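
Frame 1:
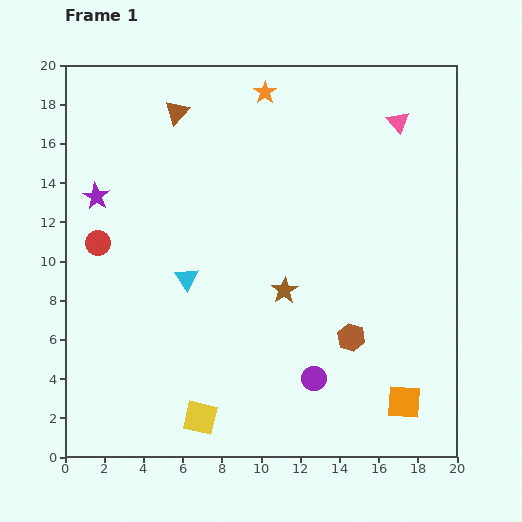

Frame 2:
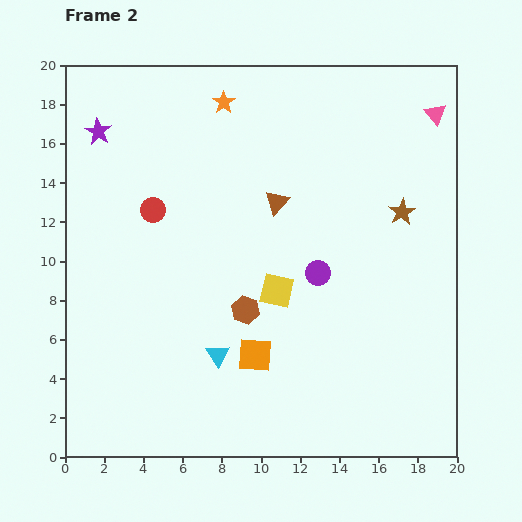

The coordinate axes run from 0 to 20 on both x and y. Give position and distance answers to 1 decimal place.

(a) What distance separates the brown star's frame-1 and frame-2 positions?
7.2

The brown star moved from (11.2, 8.5) to (17.2, 12.5), a distance of √(6.0² + 4.0²) ≈ 7.2.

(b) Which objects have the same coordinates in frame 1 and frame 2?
none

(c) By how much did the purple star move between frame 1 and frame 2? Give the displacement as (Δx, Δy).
(0.1, 3.3)

The purple star was at (1.6, 13.3) in frame 1 and (1.7, 16.6) in frame 2.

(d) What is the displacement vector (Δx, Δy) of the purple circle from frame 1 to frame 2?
(0.2, 5.4)

The purple circle was at (12.7, 4.0) in frame 1 and (12.9, 9.4) in frame 2.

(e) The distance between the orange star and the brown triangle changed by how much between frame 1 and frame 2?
+1.2

Distance in frame 1: 4.6. Distance in frame 2: 5.8.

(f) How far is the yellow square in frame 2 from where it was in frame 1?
7.6

The yellow square moved from (6.9, 2.0) to (10.8, 8.5), a distance of √(3.9² + 6.5²) ≈ 7.6.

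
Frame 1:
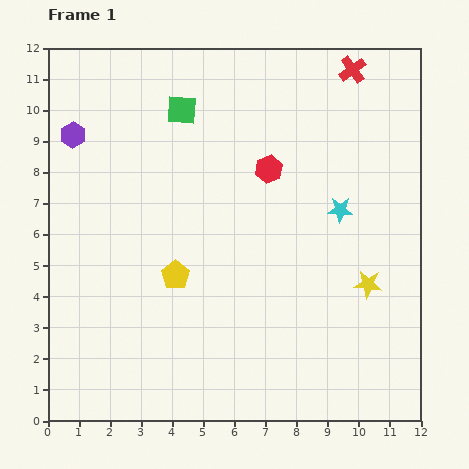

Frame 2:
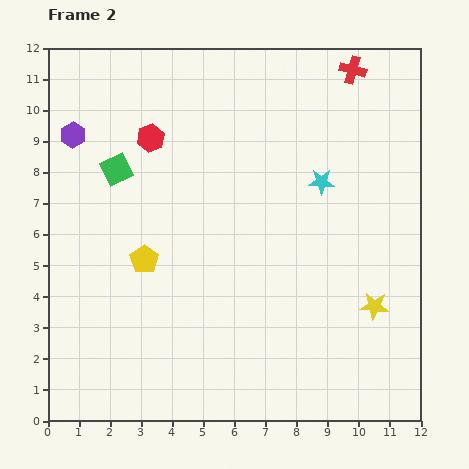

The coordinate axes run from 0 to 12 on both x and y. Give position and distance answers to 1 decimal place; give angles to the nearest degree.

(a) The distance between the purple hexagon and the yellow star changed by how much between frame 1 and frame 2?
+0.6

Distance in frame 1: 10.6. Distance in frame 2: 11.2.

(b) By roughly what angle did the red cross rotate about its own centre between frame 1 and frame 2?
39° counter-clockwise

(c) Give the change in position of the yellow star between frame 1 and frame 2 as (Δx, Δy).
(0.2, -0.7)

The yellow star was at (10.3, 4.4) in frame 1 and (10.5, 3.7) in frame 2.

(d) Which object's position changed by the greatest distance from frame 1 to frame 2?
the red hexagon

(moved 3.9; next 2.8)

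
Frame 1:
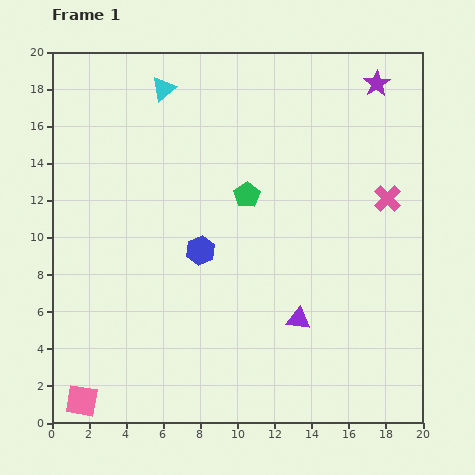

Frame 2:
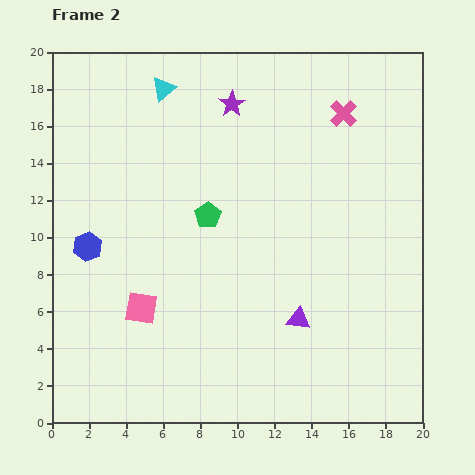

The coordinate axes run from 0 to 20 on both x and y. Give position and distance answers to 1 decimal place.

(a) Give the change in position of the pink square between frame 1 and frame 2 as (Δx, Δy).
(3.2, 5.0)

The pink square was at (1.6, 1.2) in frame 1 and (4.8, 6.2) in frame 2.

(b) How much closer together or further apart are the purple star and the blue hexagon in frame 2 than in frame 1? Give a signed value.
-2.1

Distance in frame 1: 13.1. Distance in frame 2: 11.0.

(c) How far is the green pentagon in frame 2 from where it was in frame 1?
2.4

The green pentagon moved from (10.5, 12.3) to (8.4, 11.2), a distance of √(2.1² + 1.1²) ≈ 2.4.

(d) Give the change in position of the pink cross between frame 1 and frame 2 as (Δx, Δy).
(-2.4, 4.6)

The pink cross was at (18.1, 12.1) in frame 1 and (15.7, 16.7) in frame 2.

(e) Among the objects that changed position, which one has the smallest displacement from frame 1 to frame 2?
the green pentagon

(moved 2.4)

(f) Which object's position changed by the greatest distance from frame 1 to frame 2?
the purple star

(moved 7.9; next 6.1)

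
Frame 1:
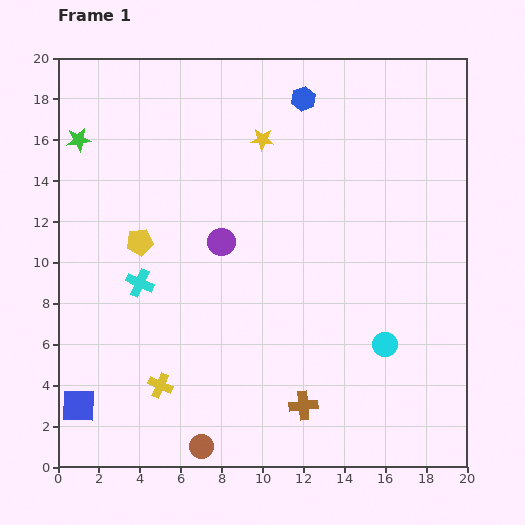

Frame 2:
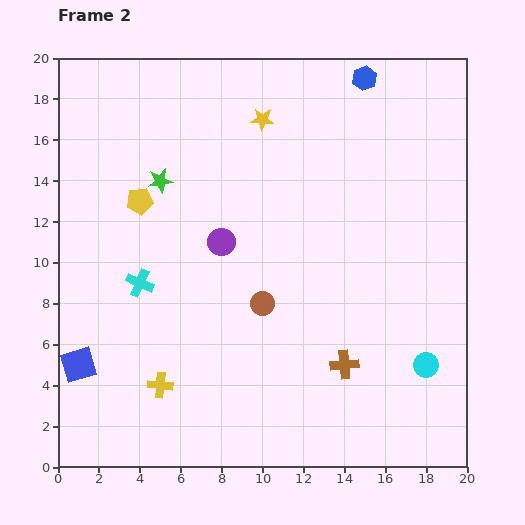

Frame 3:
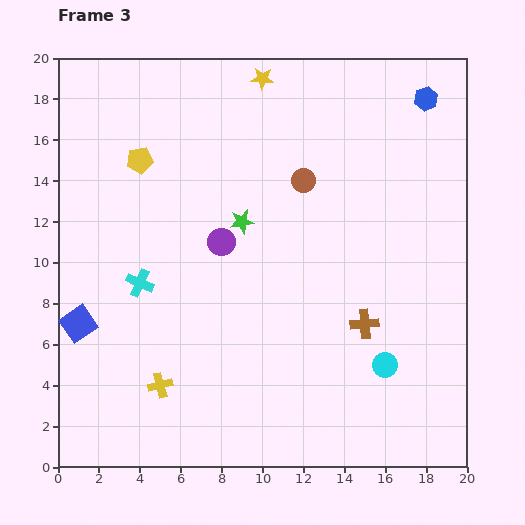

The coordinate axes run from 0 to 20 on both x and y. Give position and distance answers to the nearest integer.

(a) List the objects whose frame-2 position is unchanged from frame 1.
the yellow cross, the purple circle, the cyan cross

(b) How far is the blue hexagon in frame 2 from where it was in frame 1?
3

The blue hexagon moved from (12, 18) to (15, 19), a distance of √(3² + 1²) ≈ 3.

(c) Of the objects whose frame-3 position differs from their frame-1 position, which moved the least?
the cyan circle

(moved 1)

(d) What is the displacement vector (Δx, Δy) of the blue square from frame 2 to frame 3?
(0, 2)

The blue square was at (1, 5) in frame 2 and (1, 7) in frame 3.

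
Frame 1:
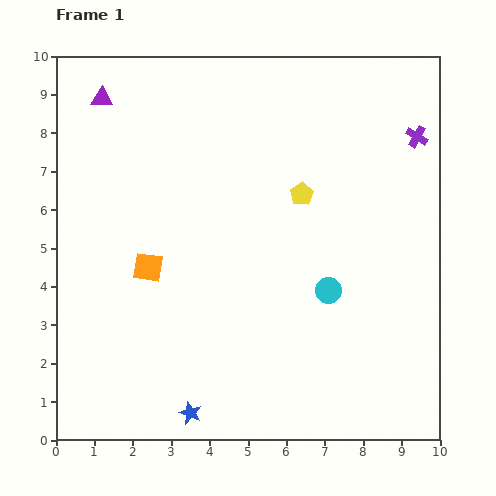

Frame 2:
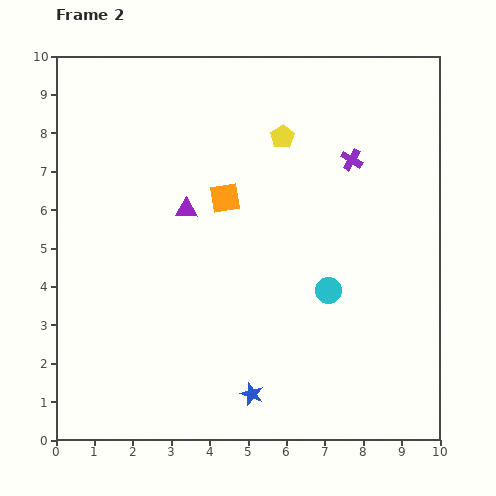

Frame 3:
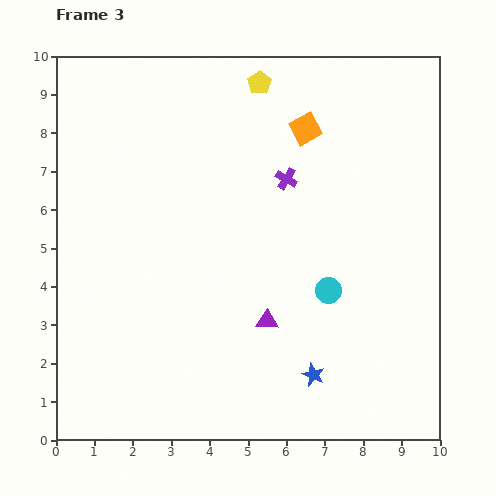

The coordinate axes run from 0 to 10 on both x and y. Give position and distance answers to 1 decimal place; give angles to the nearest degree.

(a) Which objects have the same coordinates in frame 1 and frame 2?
the cyan circle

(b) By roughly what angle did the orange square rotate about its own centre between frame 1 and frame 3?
36° counter-clockwise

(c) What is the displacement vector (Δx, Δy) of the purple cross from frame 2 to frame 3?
(-1.7, -0.5)

The purple cross was at (7.7, 7.3) in frame 2 and (6.0, 6.8) in frame 3.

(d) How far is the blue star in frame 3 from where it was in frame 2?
1.7

The blue star moved from (5.1, 1.2) to (6.7, 1.7), a distance of √(1.6² + 0.5²) ≈ 1.7.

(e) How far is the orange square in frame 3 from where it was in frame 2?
2.8

The orange square moved from (4.4, 6.3) to (6.5, 8.1), a distance of √(2.1² + 1.8²) ≈ 2.8.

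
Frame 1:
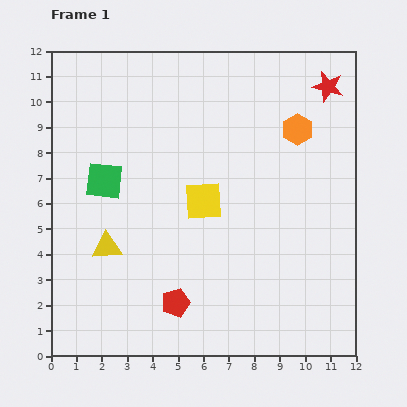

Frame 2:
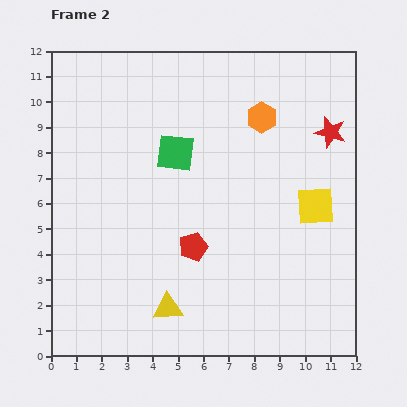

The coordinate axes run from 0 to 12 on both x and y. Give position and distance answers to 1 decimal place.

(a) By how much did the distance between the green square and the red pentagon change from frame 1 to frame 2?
-1.8

Distance in frame 1: 5.6. Distance in frame 2: 3.8.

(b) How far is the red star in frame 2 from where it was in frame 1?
1.8

The red star moved from (10.9, 10.6) to (11.0, 8.8), a distance of √(0.1² + 1.8²) ≈ 1.8.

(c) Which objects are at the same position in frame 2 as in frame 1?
none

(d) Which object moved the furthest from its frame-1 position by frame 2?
the yellow square

(moved 4.4; next 3.4)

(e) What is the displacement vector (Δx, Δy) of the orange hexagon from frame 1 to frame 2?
(-1.4, 0.5)

The orange hexagon was at (9.7, 8.9) in frame 1 and (8.3, 9.4) in frame 2.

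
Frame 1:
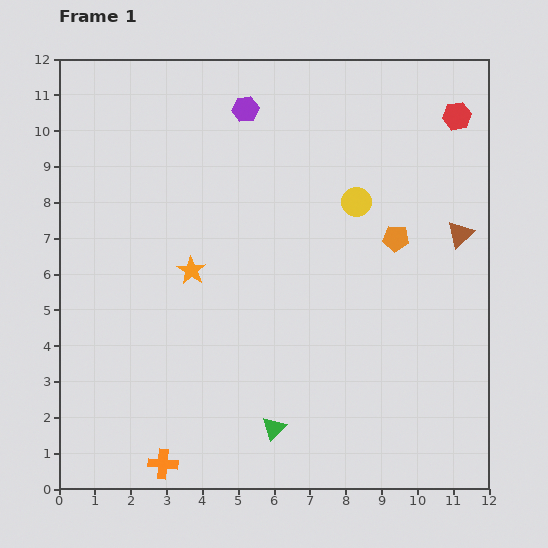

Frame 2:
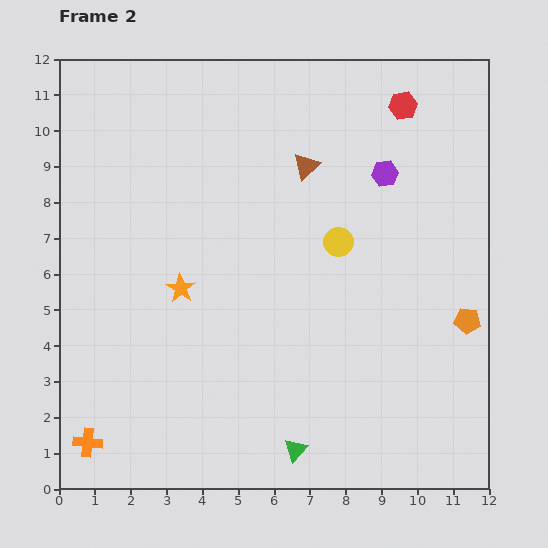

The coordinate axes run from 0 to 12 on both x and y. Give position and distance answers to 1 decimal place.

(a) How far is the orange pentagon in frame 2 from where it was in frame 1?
3.0

The orange pentagon moved from (9.4, 7.0) to (11.4, 4.7), a distance of √(2.0² + 2.3²) ≈ 3.0.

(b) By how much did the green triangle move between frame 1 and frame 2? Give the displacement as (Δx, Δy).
(0.6, -0.6)

The green triangle was at (6.0, 1.7) in frame 1 and (6.6, 1.1) in frame 2.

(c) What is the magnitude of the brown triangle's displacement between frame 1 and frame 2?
4.7

The brown triangle moved from (11.2, 7.1) to (6.9, 9.0), a distance of √(4.3² + 1.9²) ≈ 4.7.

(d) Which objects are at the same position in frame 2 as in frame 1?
none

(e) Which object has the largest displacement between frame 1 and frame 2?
the brown triangle

(moved 4.7; next 4.3)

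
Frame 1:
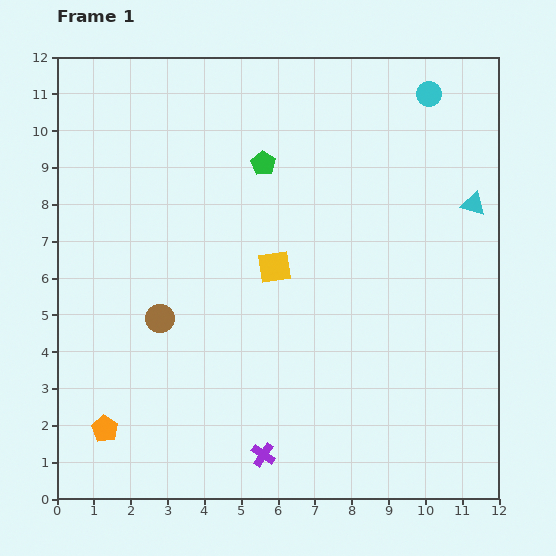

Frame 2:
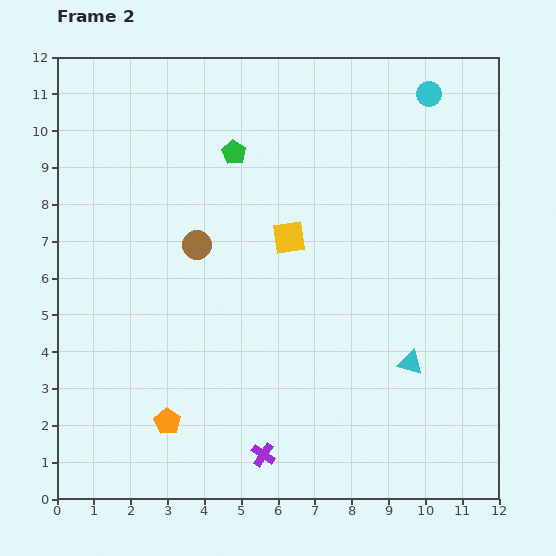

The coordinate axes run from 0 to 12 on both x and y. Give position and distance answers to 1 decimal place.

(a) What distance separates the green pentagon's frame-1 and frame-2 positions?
0.9

The green pentagon moved from (5.6, 9.1) to (4.8, 9.4), a distance of √(0.8² + 0.3²) ≈ 0.9.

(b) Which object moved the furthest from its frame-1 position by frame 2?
the cyan triangle

(moved 4.6; next 2.2)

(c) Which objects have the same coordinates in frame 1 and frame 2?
the cyan circle, the purple cross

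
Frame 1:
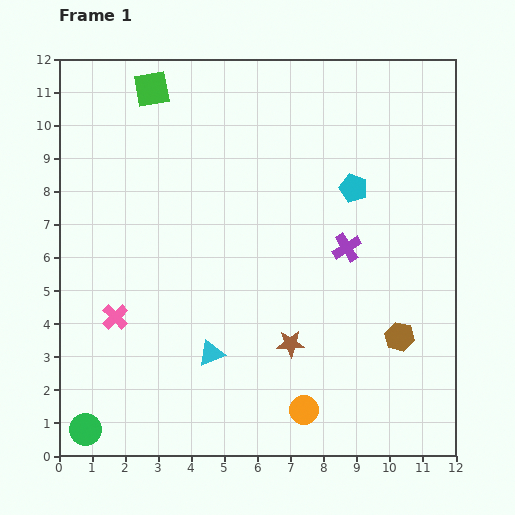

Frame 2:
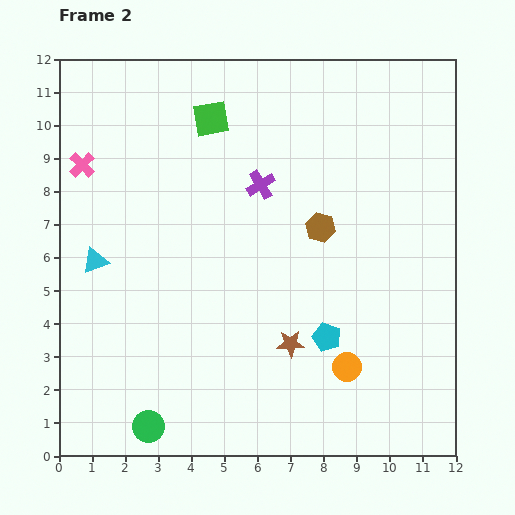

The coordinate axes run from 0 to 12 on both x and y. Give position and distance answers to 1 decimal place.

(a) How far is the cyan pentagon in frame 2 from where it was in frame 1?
4.6

The cyan pentagon moved from (8.9, 8.1) to (8.1, 3.6), a distance of √(0.8² + 4.5²) ≈ 4.6.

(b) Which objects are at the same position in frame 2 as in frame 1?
the brown star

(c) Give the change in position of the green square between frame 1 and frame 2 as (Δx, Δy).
(1.8, -0.9)

The green square was at (2.8, 11.1) in frame 1 and (4.6, 10.2) in frame 2.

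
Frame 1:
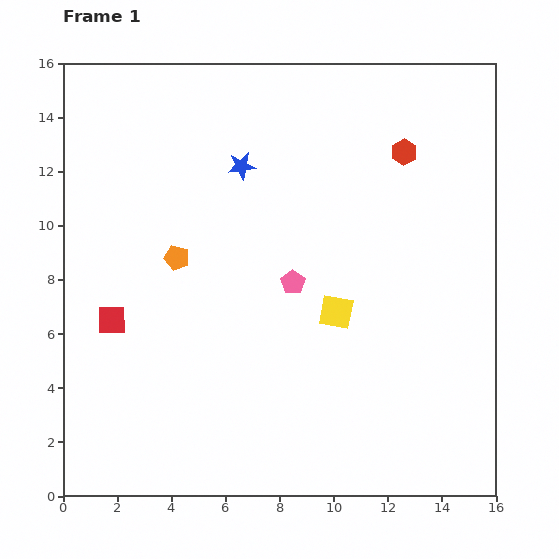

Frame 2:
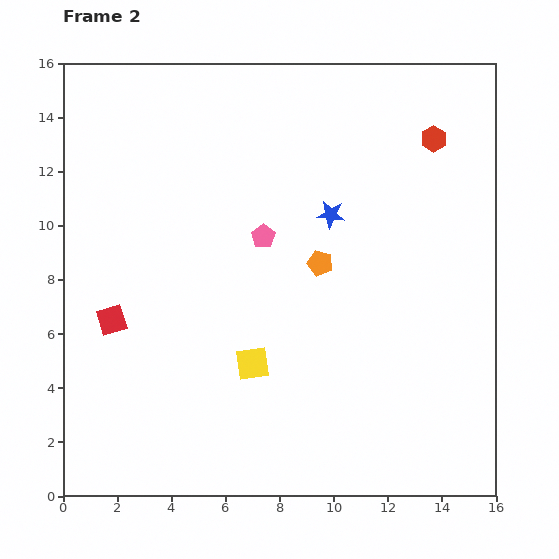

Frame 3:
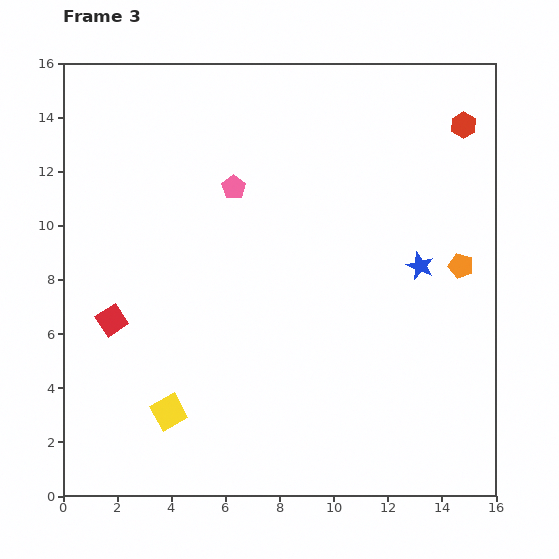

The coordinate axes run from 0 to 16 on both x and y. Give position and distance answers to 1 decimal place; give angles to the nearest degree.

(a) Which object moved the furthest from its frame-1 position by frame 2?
the orange pentagon

(moved 5.3; next 3.8)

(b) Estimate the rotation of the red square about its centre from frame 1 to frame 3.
32° counter-clockwise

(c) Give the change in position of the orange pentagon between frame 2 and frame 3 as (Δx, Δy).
(5.2, -0.1)

The orange pentagon was at (9.5, 8.6) in frame 2 and (14.7, 8.5) in frame 3.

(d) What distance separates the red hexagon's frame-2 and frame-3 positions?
1.2

The red hexagon moved from (13.7, 13.2) to (14.8, 13.7), a distance of √(1.1² + 0.5²) ≈ 1.2.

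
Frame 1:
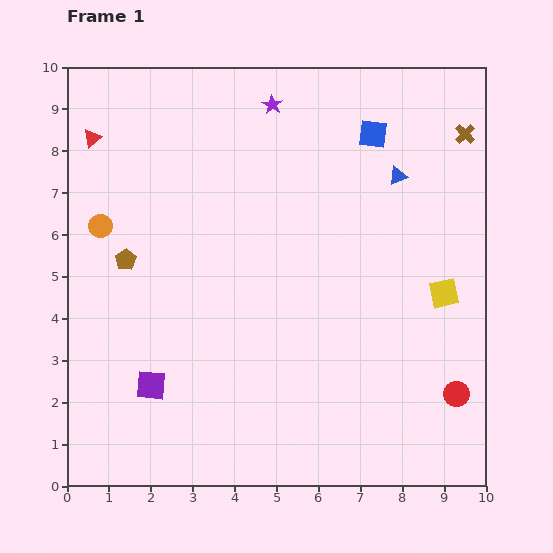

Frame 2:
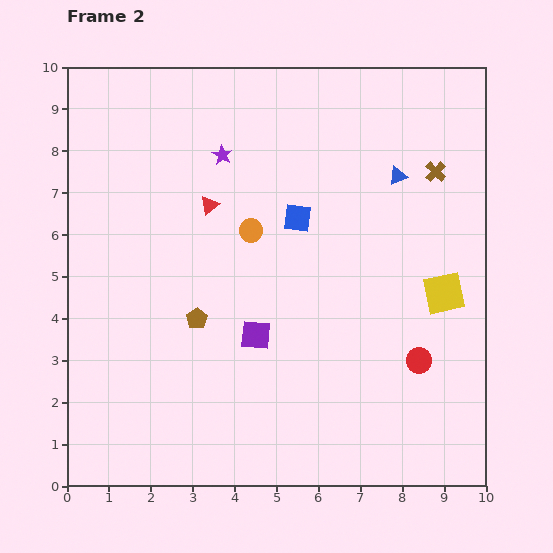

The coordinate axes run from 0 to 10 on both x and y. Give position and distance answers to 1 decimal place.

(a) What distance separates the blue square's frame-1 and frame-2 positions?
2.7

The blue square moved from (7.3, 8.4) to (5.5, 6.4), a distance of √(1.8² + 2.0²) ≈ 2.7.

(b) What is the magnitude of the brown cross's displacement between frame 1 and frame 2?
1.1

The brown cross moved from (9.5, 8.4) to (8.8, 7.5), a distance of √(0.7² + 0.9²) ≈ 1.1.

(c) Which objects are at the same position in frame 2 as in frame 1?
the yellow square, the blue triangle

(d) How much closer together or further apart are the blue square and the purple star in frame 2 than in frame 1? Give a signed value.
-0.2

Distance in frame 1: 2.5. Distance in frame 2: 2.3.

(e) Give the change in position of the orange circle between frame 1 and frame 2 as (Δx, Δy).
(3.6, -0.1)

The orange circle was at (0.8, 6.2) in frame 1 and (4.4, 6.1) in frame 2.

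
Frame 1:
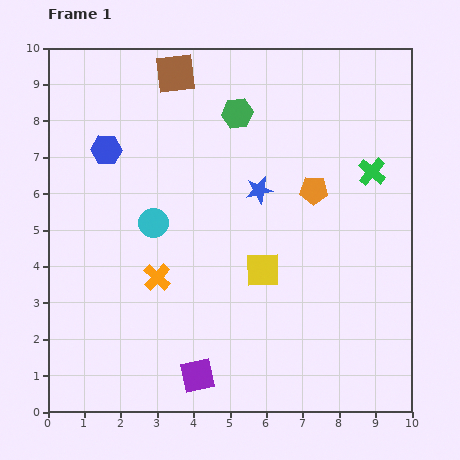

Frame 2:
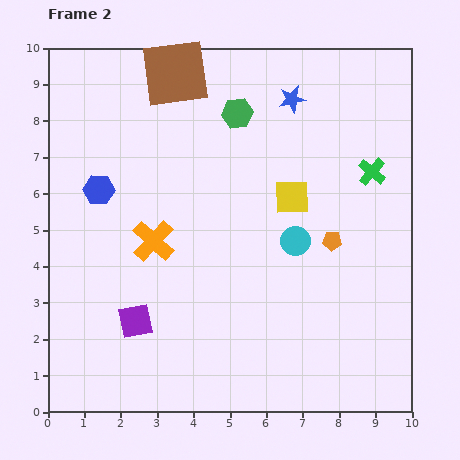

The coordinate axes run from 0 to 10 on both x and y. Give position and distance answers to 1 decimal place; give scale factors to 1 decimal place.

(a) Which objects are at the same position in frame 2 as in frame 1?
the green cross, the brown square, the green hexagon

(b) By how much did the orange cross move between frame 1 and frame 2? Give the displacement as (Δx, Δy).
(-0.1, 1.0)

The orange cross was at (3.0, 3.7) in frame 1 and (2.9, 4.7) in frame 2.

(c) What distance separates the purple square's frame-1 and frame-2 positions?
2.3

The purple square moved from (4.1, 1.0) to (2.4, 2.5), a distance of √(1.7² + 1.5²) ≈ 2.3.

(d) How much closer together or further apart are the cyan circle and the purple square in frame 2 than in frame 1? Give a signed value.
+0.5

Distance in frame 1: 4.4. Distance in frame 2: 4.9.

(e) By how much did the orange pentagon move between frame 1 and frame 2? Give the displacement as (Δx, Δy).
(0.5, -1.4)

The orange pentagon was at (7.3, 6.1) in frame 1 and (7.8, 4.7) in frame 2.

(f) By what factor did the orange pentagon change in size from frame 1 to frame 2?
0.7×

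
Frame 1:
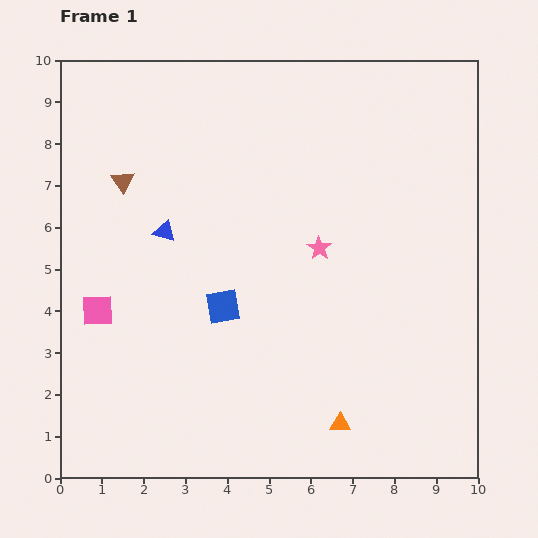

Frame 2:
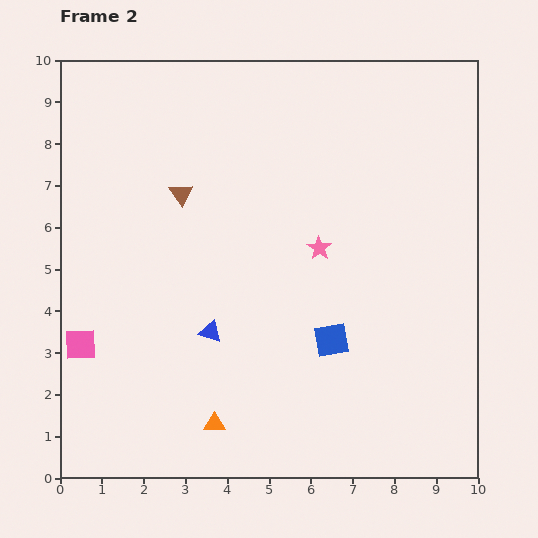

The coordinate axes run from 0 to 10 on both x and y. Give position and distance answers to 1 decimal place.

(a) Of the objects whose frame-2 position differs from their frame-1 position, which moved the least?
the pink square

(moved 0.9)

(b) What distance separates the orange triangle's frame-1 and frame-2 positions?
3.0

The orange triangle moved from (6.7, 1.3) to (3.7, 1.3), a distance of √(3.0² + 0.0²) ≈ 3.0.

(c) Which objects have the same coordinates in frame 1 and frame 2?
the pink star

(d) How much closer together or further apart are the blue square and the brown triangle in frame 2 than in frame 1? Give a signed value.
+1.2

Distance in frame 1: 3.8. Distance in frame 2: 5.0.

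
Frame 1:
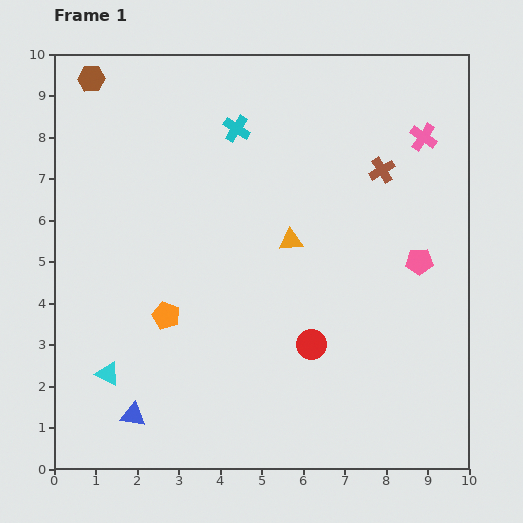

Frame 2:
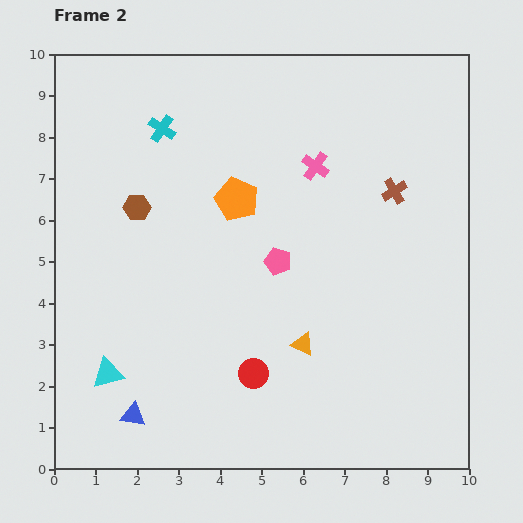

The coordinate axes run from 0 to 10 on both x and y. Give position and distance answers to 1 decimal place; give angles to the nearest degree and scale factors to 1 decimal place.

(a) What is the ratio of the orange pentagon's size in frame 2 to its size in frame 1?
1.6×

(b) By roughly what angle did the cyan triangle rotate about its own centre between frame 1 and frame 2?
42° counter-clockwise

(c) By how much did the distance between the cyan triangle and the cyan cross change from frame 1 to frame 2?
-0.7

Distance in frame 1: 6.7. Distance in frame 2: 6.0.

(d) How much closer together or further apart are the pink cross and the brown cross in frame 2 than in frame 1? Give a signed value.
+0.7

Distance in frame 1: 1.3. Distance in frame 2: 2.0.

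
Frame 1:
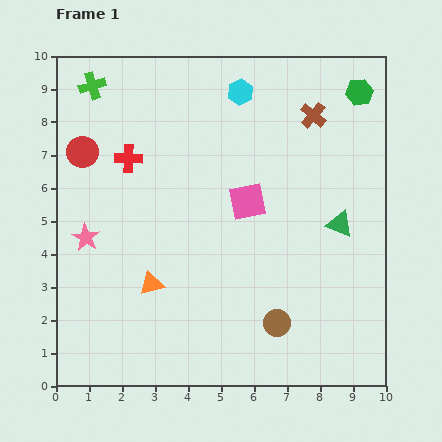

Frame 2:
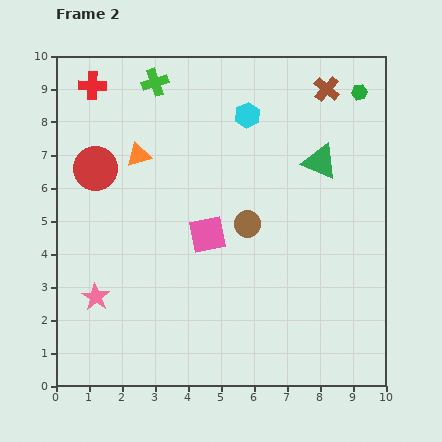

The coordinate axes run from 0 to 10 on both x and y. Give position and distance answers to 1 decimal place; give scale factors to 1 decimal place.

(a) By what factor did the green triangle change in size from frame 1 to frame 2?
1.3×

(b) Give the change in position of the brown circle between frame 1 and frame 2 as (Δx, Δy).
(-0.9, 3.0)

The brown circle was at (6.7, 1.9) in frame 1 and (5.8, 4.9) in frame 2.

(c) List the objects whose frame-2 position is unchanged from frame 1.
the green hexagon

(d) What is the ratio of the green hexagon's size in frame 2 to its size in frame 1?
0.6×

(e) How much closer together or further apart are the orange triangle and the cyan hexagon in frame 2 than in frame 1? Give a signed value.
-2.9

Distance in frame 1: 6.4. Distance in frame 2: 3.5.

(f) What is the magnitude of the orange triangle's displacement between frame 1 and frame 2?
3.9

The orange triangle moved from (2.9, 3.1) to (2.5, 7.0), a distance of √(0.4² + 3.9²) ≈ 3.9.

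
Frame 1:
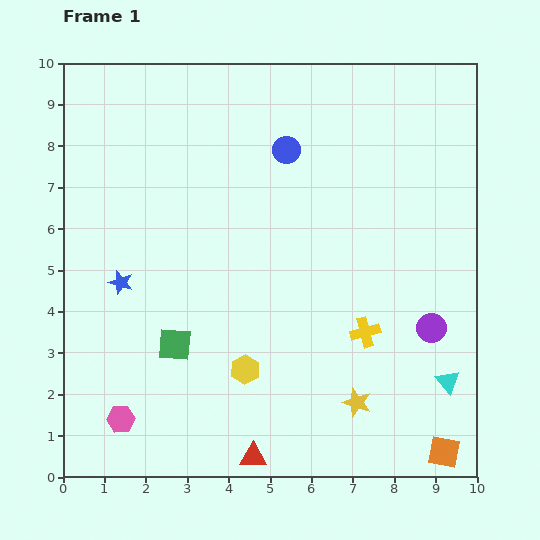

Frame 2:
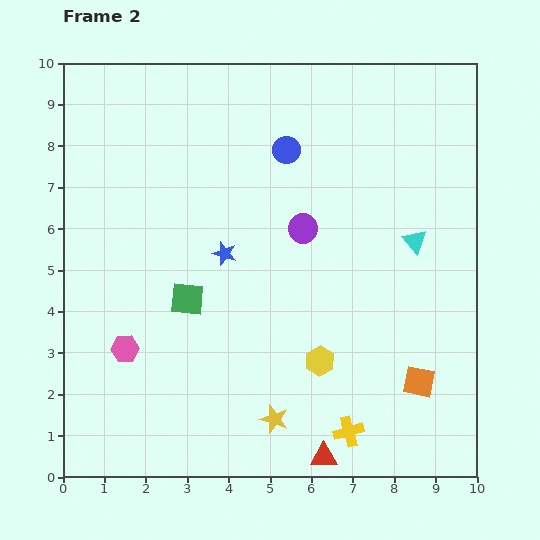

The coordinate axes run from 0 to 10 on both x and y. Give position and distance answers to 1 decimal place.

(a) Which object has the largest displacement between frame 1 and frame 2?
the purple circle

(moved 3.9; next 3.5)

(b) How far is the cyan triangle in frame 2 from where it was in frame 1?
3.5

The cyan triangle moved from (9.3, 2.3) to (8.5, 5.7), a distance of √(0.8² + 3.4²) ≈ 3.5.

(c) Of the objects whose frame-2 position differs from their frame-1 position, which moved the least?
the green square

(moved 1.1)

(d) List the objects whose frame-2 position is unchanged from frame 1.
the blue circle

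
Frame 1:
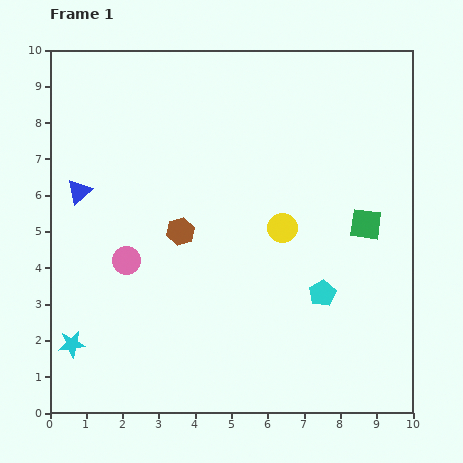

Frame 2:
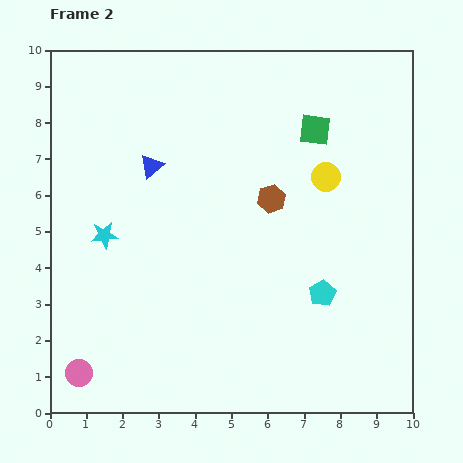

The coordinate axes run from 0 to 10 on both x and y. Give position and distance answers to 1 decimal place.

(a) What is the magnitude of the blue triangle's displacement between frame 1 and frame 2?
2.1

The blue triangle moved from (0.8, 6.1) to (2.8, 6.8), a distance of √(2.0² + 0.7²) ≈ 2.1.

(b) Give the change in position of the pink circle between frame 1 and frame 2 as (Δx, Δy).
(-1.3, -3.1)

The pink circle was at (2.1, 4.2) in frame 1 and (0.8, 1.1) in frame 2.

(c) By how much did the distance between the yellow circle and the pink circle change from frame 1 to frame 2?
+4.3

Distance in frame 1: 4.4. Distance in frame 2: 8.7.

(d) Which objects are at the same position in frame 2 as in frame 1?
the cyan pentagon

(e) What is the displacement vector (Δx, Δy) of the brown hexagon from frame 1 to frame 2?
(2.5, 0.9)

The brown hexagon was at (3.6, 5.0) in frame 1 and (6.1, 5.9) in frame 2.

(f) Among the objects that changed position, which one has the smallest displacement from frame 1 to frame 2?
the yellow circle

(moved 1.8)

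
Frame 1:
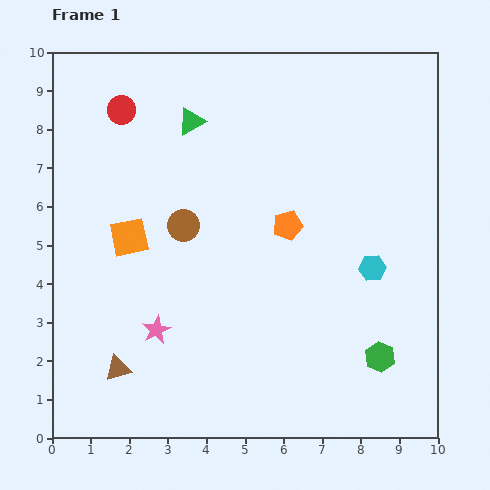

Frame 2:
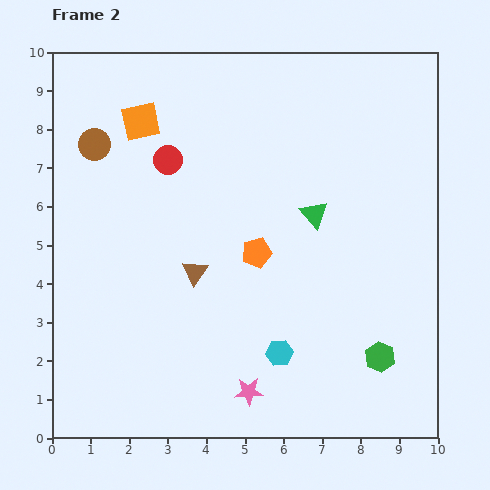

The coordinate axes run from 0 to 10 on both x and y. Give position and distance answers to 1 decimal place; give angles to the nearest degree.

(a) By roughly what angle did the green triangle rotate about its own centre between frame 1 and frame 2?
43° counter-clockwise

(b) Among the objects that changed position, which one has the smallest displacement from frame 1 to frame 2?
the orange pentagon

(moved 1.1)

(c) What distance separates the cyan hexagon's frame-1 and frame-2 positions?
3.3

The cyan hexagon moved from (8.3, 4.4) to (5.9, 2.2), a distance of √(2.4² + 2.2²) ≈ 3.3.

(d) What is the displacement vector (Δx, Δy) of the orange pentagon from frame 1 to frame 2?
(-0.8, -0.7)

The orange pentagon was at (6.1, 5.5) in frame 1 and (5.3, 4.8) in frame 2.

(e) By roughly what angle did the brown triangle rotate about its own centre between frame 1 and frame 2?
38° counter-clockwise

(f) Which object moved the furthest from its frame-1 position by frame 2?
the green triangle

(moved 4.0; next 3.3)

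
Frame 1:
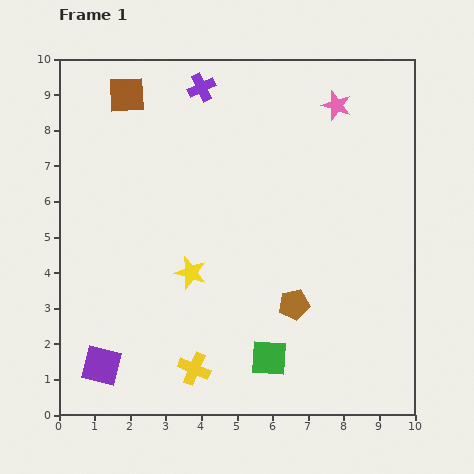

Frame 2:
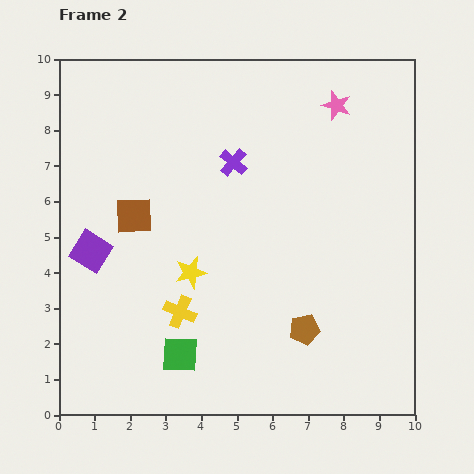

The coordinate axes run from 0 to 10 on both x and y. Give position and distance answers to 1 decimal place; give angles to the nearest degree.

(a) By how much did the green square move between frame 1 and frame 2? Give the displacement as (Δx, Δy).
(-2.5, 0.1)

The green square was at (5.9, 1.6) in frame 1 and (3.4, 1.7) in frame 2.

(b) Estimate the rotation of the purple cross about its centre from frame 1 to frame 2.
24° counter-clockwise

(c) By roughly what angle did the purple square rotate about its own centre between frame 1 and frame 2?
18° clockwise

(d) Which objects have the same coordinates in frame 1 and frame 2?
the yellow star, the pink star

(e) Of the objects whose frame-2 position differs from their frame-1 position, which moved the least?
the brown pentagon

(moved 0.8)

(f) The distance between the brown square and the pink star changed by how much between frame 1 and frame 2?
+0.6

Distance in frame 1: 5.9. Distance in frame 2: 6.5.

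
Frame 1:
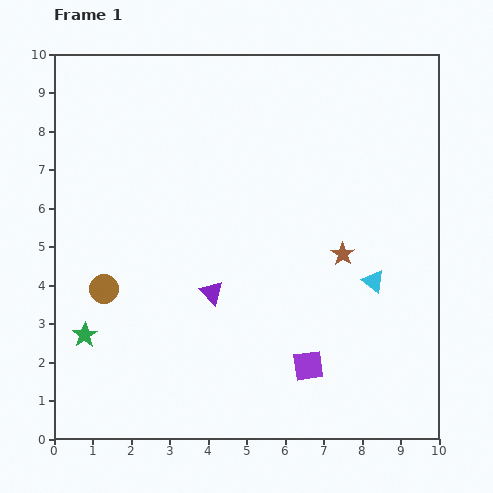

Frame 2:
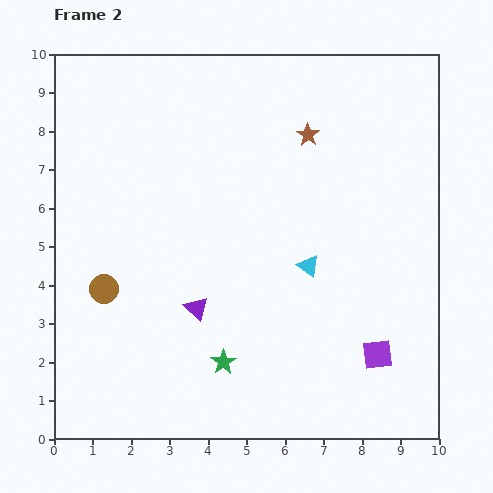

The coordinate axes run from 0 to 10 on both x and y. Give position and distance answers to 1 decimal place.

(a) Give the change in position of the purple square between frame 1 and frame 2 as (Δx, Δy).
(1.8, 0.3)

The purple square was at (6.6, 1.9) in frame 1 and (8.4, 2.2) in frame 2.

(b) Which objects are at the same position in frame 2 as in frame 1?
the brown circle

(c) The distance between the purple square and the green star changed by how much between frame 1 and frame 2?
-1.9

Distance in frame 1: 5.9. Distance in frame 2: 4.0.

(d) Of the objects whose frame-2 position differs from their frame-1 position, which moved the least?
the purple triangle

(moved 0.6)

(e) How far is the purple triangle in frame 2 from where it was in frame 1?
0.6

The purple triangle moved from (4.1, 3.8) to (3.7, 3.4), a distance of √(0.4² + 0.4²) ≈ 0.6.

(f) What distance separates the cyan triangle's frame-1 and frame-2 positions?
1.7

The cyan triangle moved from (8.3, 4.1) to (6.6, 4.5), a distance of √(1.7² + 0.4²) ≈ 1.7.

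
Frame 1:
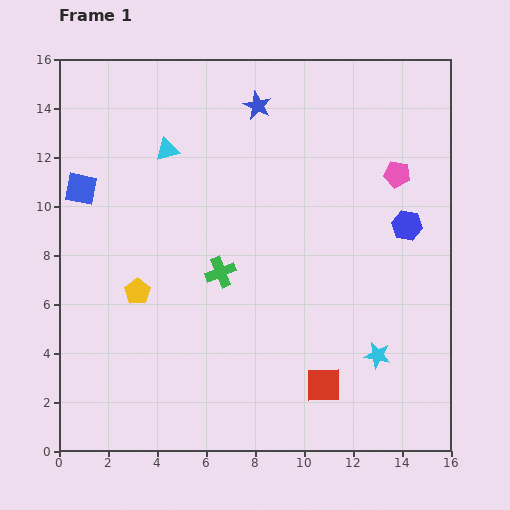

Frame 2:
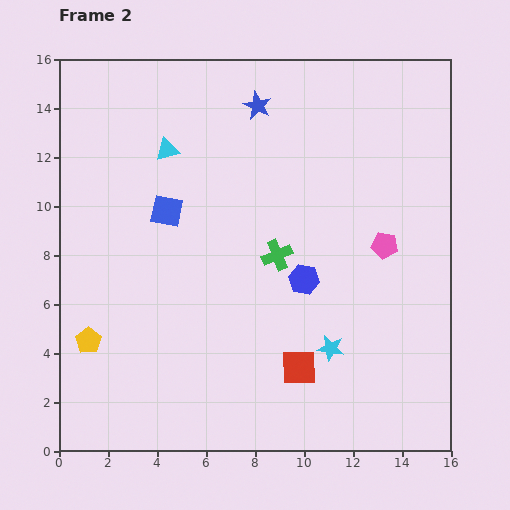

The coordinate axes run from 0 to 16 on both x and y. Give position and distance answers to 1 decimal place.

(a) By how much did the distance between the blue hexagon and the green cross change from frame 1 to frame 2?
-6.3

Distance in frame 1: 7.8. Distance in frame 2: 1.5.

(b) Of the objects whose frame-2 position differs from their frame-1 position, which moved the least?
the red square

(moved 1.2)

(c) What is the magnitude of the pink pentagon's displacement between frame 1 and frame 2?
2.9

The pink pentagon moved from (13.8, 11.3) to (13.3, 8.4), a distance of √(0.5² + 2.9²) ≈ 2.9.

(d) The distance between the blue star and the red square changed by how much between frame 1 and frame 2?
-0.9

Distance in frame 1: 11.7. Distance in frame 2: 10.8.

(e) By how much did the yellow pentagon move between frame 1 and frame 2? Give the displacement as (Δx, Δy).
(-2.0, -2.0)

The yellow pentagon was at (3.2, 6.5) in frame 1 and (1.2, 4.5) in frame 2.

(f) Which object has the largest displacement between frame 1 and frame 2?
the blue hexagon

(moved 4.7; next 3.6)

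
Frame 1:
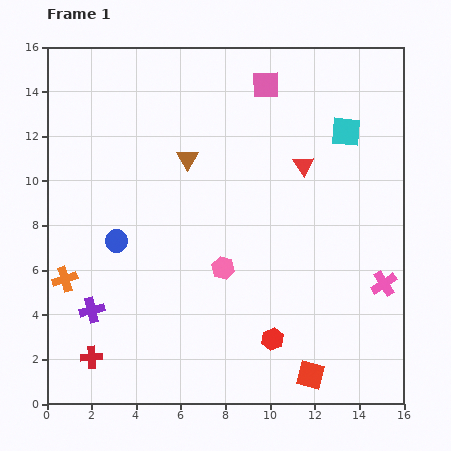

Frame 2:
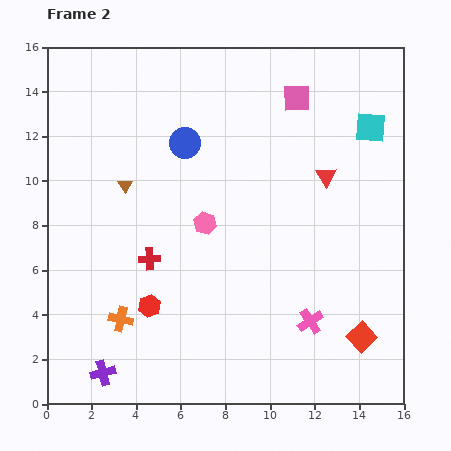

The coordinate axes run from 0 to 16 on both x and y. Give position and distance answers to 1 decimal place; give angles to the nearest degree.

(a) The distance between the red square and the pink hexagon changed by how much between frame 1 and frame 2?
+2.5

Distance in frame 1: 6.2. Distance in frame 2: 8.7.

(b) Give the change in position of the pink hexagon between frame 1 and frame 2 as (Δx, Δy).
(-0.8, 2.0)

The pink hexagon was at (7.9, 6.1) in frame 1 and (7.1, 8.1) in frame 2.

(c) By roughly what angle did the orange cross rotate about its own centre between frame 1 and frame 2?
30° clockwise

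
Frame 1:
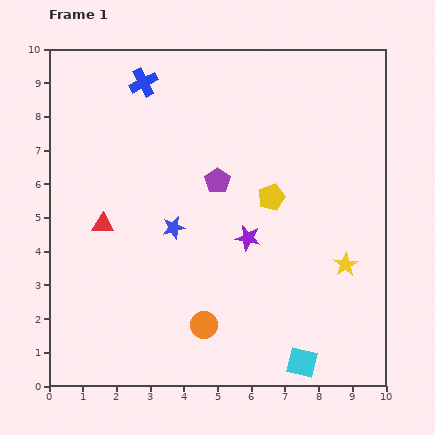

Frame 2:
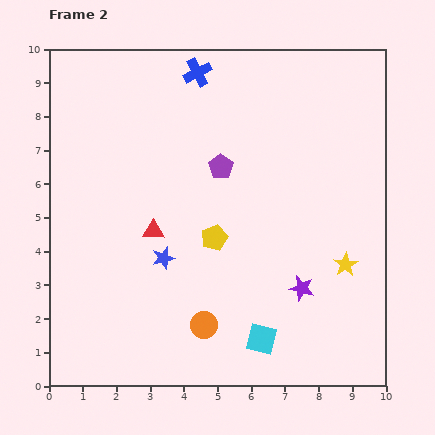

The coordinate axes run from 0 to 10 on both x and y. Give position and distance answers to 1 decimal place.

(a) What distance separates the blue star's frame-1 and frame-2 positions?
0.9

The blue star moved from (3.7, 4.7) to (3.4, 3.8), a distance of √(0.3² + 0.9²) ≈ 0.9.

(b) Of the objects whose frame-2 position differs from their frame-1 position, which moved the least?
the purple pentagon

(moved 0.4)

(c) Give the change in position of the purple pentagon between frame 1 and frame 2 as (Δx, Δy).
(0.1, 0.4)

The purple pentagon was at (5.0, 6.1) in frame 1 and (5.1, 6.5) in frame 2.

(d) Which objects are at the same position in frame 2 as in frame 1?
the yellow star, the orange circle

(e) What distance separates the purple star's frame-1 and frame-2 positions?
2.2

The purple star moved from (5.9, 4.4) to (7.5, 2.9), a distance of √(1.6² + 1.5²) ≈ 2.2.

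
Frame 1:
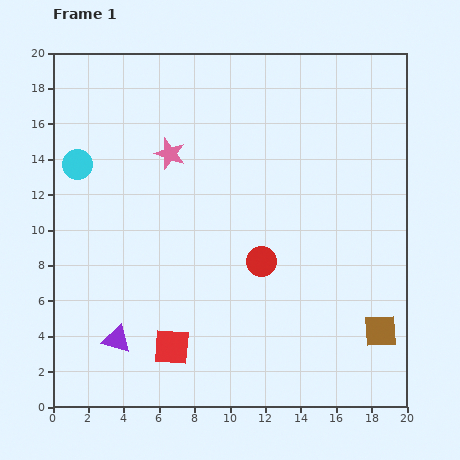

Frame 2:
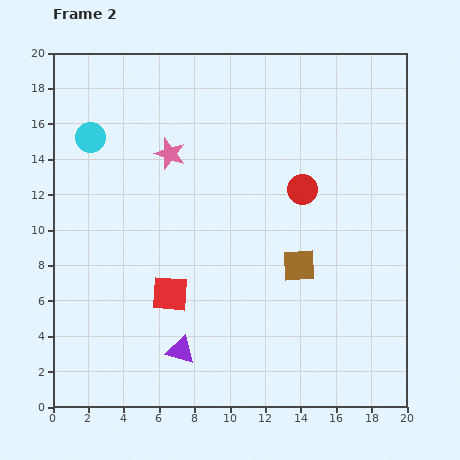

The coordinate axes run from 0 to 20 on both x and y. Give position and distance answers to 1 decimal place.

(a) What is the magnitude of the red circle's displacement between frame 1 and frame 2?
4.7

The red circle moved from (11.8, 8.2) to (14.1, 12.3), a distance of √(2.3² + 4.1²) ≈ 4.7.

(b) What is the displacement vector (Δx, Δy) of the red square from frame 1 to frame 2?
(-0.1, 3.0)

The red square was at (6.7, 3.4) in frame 1 and (6.6, 6.4) in frame 2.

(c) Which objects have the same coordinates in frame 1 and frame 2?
the pink star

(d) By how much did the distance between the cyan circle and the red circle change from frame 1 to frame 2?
+0.5

Distance in frame 1: 11.8. Distance in frame 2: 12.3.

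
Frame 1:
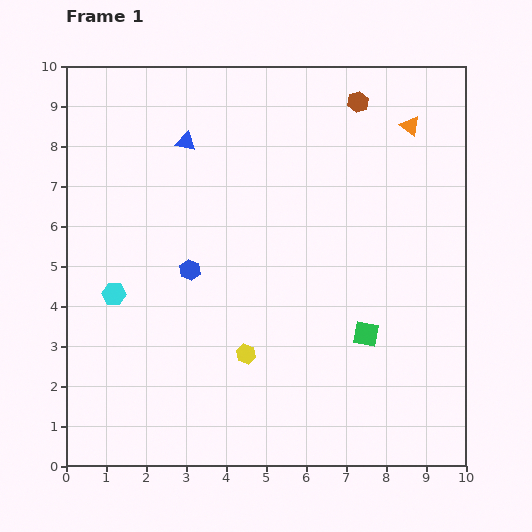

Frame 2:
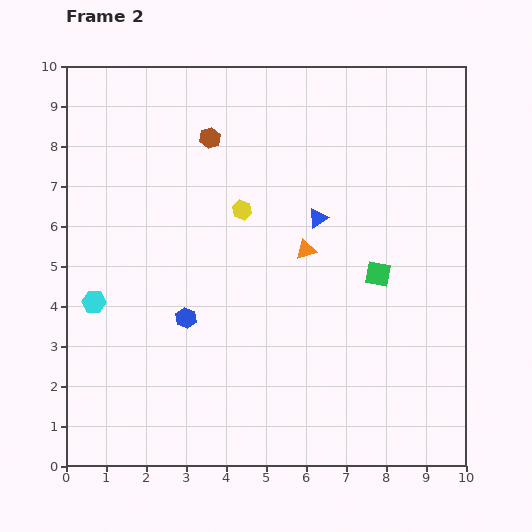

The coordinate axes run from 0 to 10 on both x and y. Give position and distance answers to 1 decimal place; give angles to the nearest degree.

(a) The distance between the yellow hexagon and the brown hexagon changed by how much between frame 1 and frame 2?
-4.9

Distance in frame 1: 6.9. Distance in frame 2: 2.0.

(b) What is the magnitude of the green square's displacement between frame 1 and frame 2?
1.5

The green square moved from (7.5, 3.3) to (7.8, 4.8), a distance of √(0.3² + 1.5²) ≈ 1.5.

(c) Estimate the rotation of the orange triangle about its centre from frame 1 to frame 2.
53° counter-clockwise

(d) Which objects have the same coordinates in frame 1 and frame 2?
none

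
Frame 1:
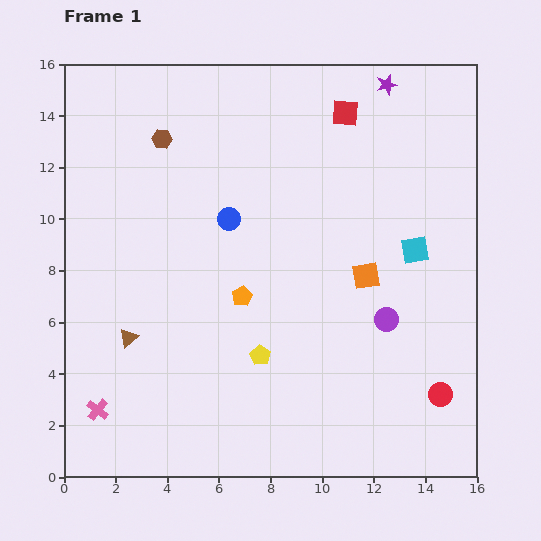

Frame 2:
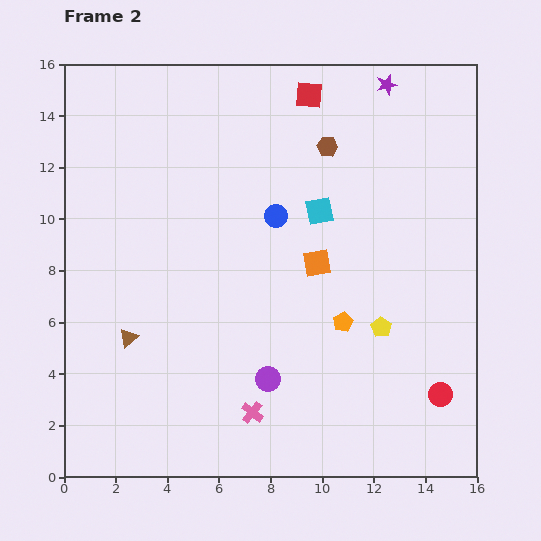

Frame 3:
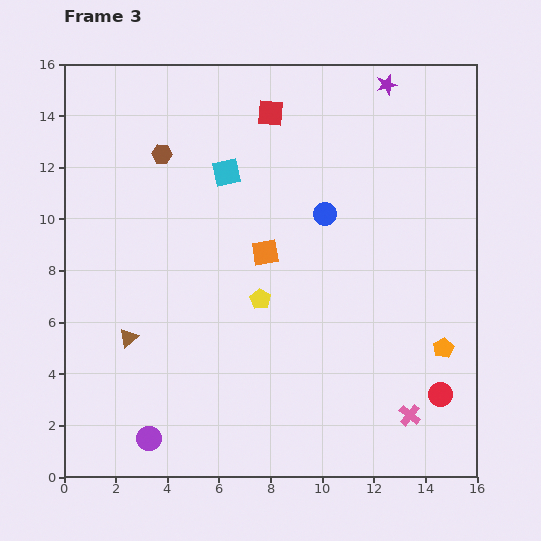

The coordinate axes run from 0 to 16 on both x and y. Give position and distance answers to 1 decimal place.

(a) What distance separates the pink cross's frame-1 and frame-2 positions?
6.0

The pink cross moved from (1.3, 2.6) to (7.3, 2.5), a distance of √(6.0² + 0.1²) ≈ 6.0.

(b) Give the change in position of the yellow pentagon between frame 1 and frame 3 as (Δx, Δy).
(0.0, 2.2)

The yellow pentagon was at (7.6, 4.7) in frame 1 and (7.6, 6.9) in frame 3.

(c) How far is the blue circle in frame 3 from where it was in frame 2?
1.9

The blue circle moved from (8.2, 10.1) to (10.1, 10.2), a distance of √(1.9² + 0.1²) ≈ 1.9.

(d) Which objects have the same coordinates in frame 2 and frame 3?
the purple star, the brown triangle, the red circle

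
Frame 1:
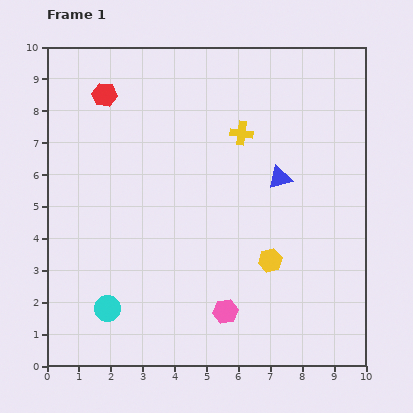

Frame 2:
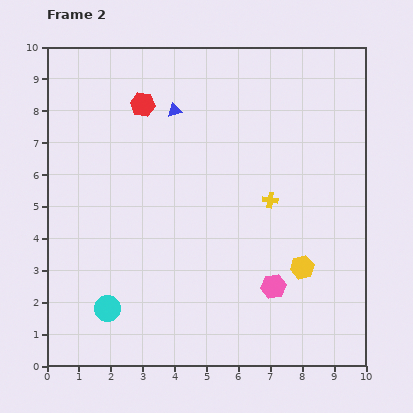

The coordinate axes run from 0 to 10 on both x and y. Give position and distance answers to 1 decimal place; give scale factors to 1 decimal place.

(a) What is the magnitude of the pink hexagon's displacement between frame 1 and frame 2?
1.7

The pink hexagon moved from (5.6, 1.7) to (7.1, 2.5), a distance of √(1.5² + 0.8²) ≈ 1.7.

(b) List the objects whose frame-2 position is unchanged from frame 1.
the cyan circle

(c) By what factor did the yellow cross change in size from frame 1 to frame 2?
0.7×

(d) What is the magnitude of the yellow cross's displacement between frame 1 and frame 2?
2.3

The yellow cross moved from (6.1, 7.3) to (7.0, 5.2), a distance of √(0.9² + 2.1²) ≈ 2.3.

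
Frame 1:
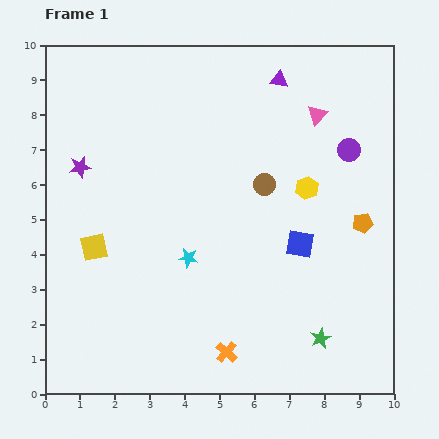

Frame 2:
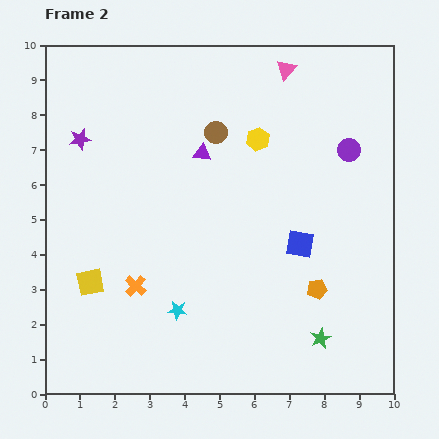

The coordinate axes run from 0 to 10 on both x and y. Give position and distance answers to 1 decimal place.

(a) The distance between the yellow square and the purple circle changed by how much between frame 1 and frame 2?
+0.5

Distance in frame 1: 7.8. Distance in frame 2: 8.3.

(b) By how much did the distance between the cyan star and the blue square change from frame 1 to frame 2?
+0.8

Distance in frame 1: 3.2. Distance in frame 2: 4.0.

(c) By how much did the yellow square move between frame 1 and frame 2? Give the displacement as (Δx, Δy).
(-0.1, -1.0)

The yellow square was at (1.4, 4.2) in frame 1 and (1.3, 3.2) in frame 2.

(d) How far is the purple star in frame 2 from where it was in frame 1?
0.8

The purple star moved from (1.0, 6.5) to (1.0, 7.3), a distance of √(0.0² + 0.8²) ≈ 0.8.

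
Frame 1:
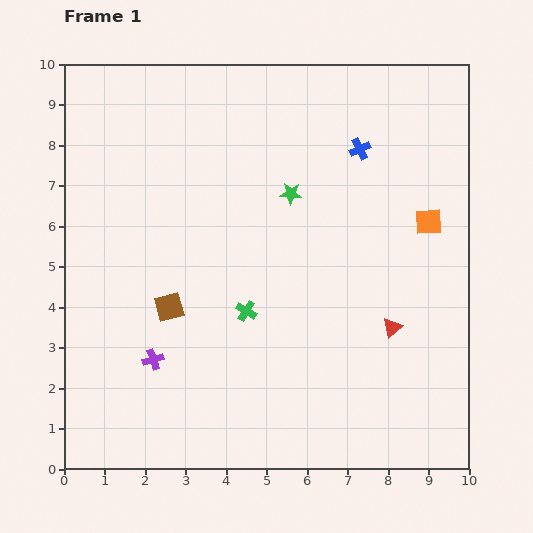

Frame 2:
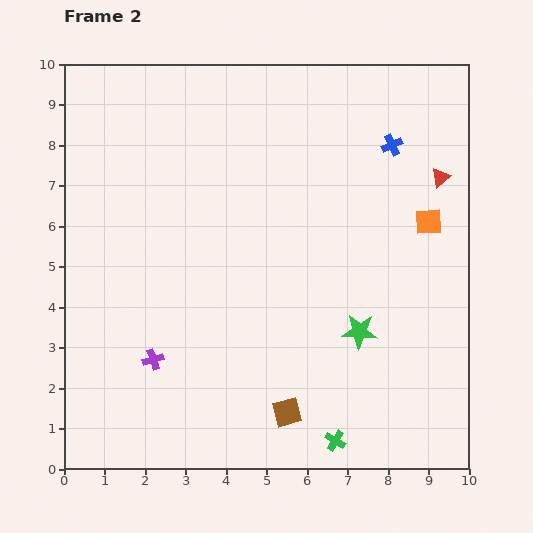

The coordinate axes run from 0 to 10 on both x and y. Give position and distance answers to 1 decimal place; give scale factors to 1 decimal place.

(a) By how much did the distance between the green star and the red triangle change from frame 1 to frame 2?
+0.2

Distance in frame 1: 4.1. Distance in frame 2: 4.3.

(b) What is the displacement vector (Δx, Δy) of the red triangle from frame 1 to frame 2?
(1.2, 3.7)

The red triangle was at (8.1, 3.5) in frame 1 and (9.3, 7.2) in frame 2.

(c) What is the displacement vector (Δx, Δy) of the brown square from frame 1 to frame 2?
(2.9, -2.6)

The brown square was at (2.6, 4.0) in frame 1 and (5.5, 1.4) in frame 2.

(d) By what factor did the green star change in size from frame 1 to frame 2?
1.6×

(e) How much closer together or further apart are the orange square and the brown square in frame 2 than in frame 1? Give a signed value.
-0.8

Distance in frame 1: 6.7. Distance in frame 2: 5.9.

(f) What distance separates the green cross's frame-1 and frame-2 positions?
3.9

The green cross moved from (4.5, 3.9) to (6.7, 0.7), a distance of √(2.2² + 3.2²) ≈ 3.9.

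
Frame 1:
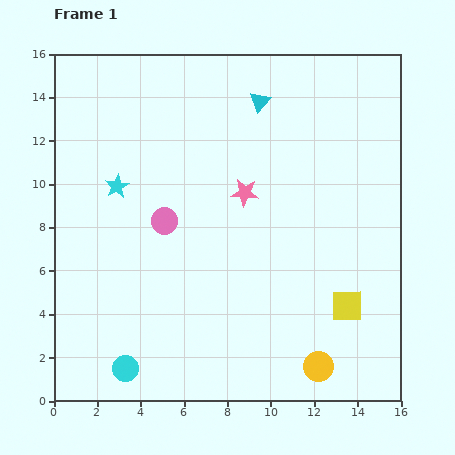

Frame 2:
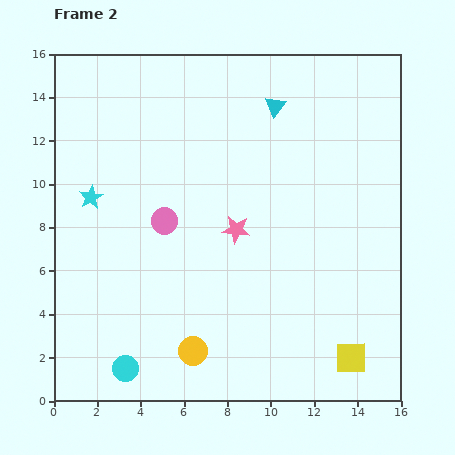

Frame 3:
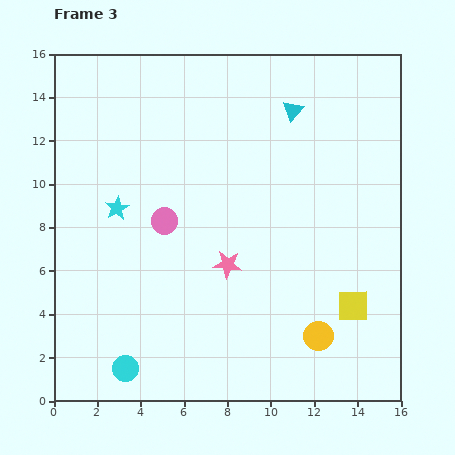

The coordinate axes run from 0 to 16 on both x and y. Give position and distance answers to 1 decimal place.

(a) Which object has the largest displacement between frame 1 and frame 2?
the yellow circle

(moved 5.8; next 2.4)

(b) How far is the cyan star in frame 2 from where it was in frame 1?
1.3

The cyan star moved from (2.9, 9.9) to (1.7, 9.4), a distance of √(1.2² + 0.5²) ≈ 1.3.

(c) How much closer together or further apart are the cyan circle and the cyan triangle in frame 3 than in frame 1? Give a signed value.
+0.4

Distance in frame 1: 13.8. Distance in frame 3: 14.2.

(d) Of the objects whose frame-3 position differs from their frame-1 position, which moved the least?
the yellow square

(moved 0.3)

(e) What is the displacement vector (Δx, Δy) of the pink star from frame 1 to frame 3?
(-0.8, -3.3)

The pink star was at (8.8, 9.6) in frame 1 and (8.0, 6.3) in frame 3.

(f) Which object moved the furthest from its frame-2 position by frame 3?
the yellow circle

(moved 5.8; next 2.4)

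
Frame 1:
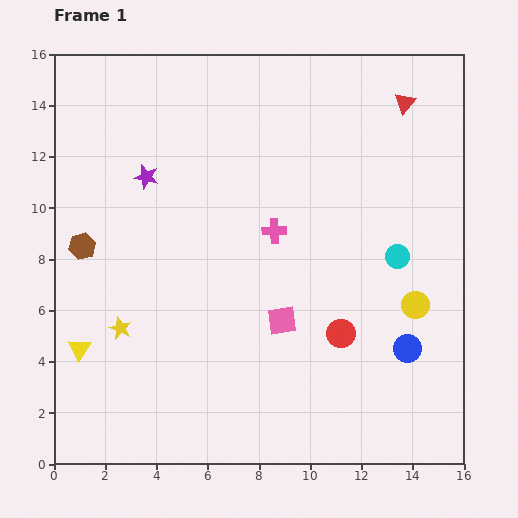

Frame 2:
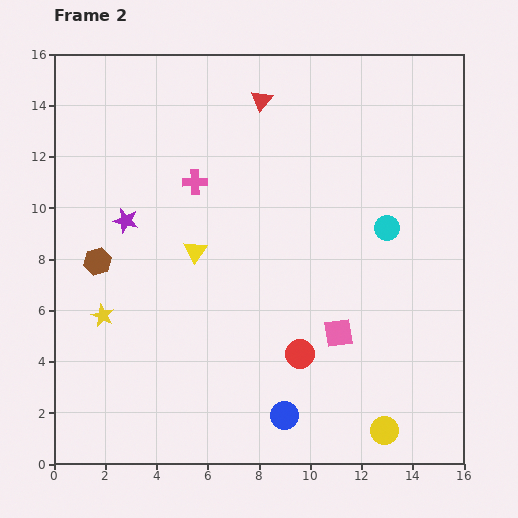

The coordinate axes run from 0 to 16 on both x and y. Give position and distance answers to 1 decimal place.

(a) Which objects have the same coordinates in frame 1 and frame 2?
none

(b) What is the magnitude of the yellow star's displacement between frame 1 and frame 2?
0.9

The yellow star moved from (2.6, 5.3) to (1.9, 5.8), a distance of √(0.7² + 0.5²) ≈ 0.9.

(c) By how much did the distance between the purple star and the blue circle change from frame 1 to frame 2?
-2.4

Distance in frame 1: 12.2. Distance in frame 2: 9.8.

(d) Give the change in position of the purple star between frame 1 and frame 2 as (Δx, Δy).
(-0.8, -1.7)

The purple star was at (3.6, 11.2) in frame 1 and (2.8, 9.5) in frame 2.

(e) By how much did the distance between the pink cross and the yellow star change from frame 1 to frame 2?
-0.8

Distance in frame 1: 7.1. Distance in frame 2: 6.3.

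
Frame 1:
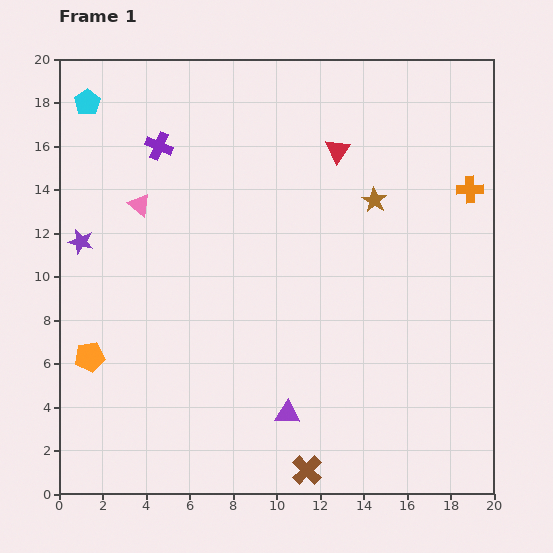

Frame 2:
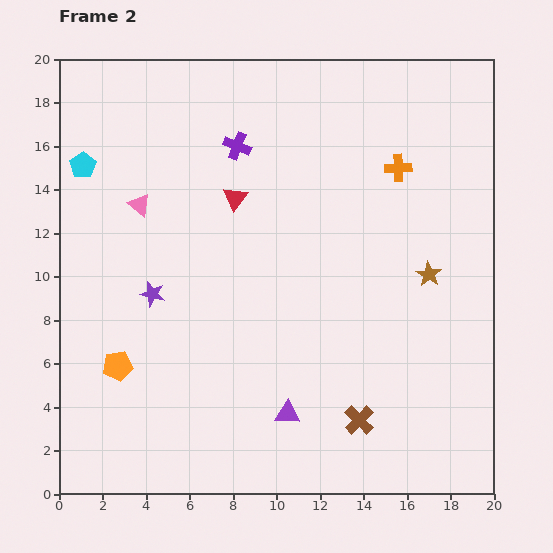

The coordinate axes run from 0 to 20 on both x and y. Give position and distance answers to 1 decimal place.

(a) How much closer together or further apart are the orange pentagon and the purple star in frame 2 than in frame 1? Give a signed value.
-1.6

Distance in frame 1: 5.3. Distance in frame 2: 3.7.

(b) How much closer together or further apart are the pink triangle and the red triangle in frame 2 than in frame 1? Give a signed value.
-5.0

Distance in frame 1: 9.4. Distance in frame 2: 4.4.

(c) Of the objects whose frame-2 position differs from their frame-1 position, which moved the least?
the orange pentagon

(moved 1.4)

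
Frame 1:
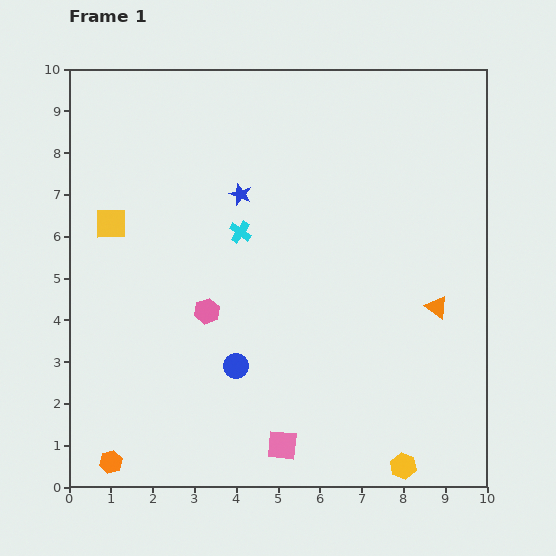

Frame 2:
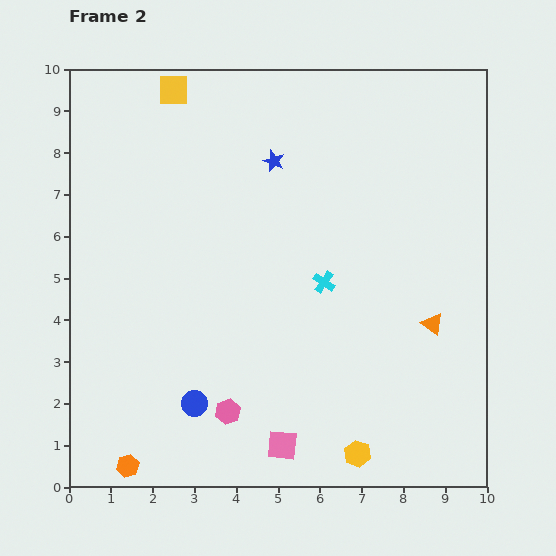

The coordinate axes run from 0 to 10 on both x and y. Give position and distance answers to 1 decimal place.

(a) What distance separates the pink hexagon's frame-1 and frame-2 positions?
2.5

The pink hexagon moved from (3.3, 4.2) to (3.8, 1.8), a distance of √(0.5² + 2.4²) ≈ 2.5.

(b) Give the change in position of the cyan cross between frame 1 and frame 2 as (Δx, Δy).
(2.0, -1.2)

The cyan cross was at (4.1, 6.1) in frame 1 and (6.1, 4.9) in frame 2.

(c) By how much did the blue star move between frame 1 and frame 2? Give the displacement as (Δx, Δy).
(0.8, 0.8)

The blue star was at (4.1, 7.0) in frame 1 and (4.9, 7.8) in frame 2.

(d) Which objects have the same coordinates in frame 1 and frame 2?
the pink square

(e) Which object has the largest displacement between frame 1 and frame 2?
the yellow square

(moved 3.5; next 2.5)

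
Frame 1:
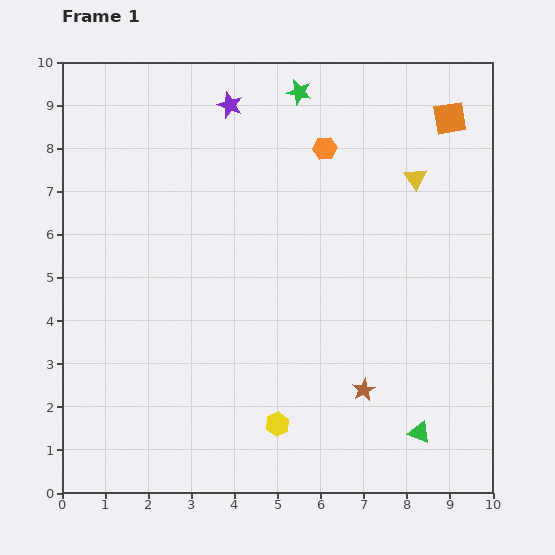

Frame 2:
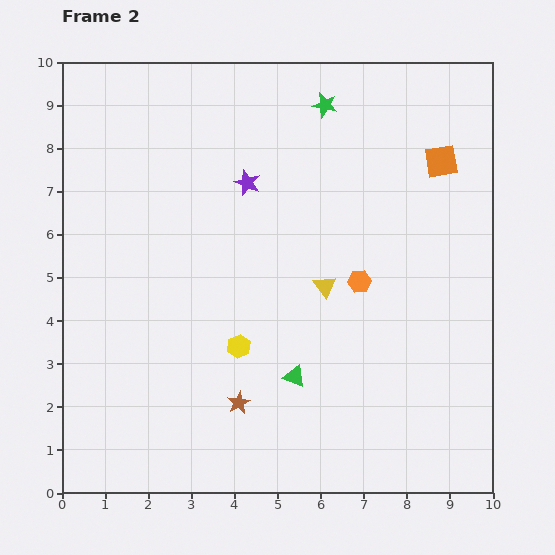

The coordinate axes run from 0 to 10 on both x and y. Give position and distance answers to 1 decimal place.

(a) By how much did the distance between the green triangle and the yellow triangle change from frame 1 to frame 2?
-3.7

Distance in frame 1: 5.9. Distance in frame 2: 2.2.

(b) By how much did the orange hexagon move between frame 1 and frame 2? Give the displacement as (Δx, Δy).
(0.8, -3.1)

The orange hexagon was at (6.1, 8.0) in frame 1 and (6.9, 4.9) in frame 2.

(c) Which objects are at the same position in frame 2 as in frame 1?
none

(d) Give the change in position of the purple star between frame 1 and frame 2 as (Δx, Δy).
(0.4, -1.8)

The purple star was at (3.9, 9.0) in frame 1 and (4.3, 7.2) in frame 2.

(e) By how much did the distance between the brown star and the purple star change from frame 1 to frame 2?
-2.2

Distance in frame 1: 7.3. Distance in frame 2: 5.1.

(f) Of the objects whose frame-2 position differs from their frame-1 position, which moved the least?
the green star

(moved 0.7)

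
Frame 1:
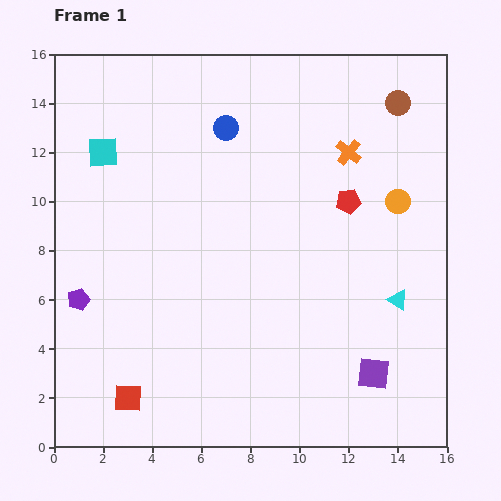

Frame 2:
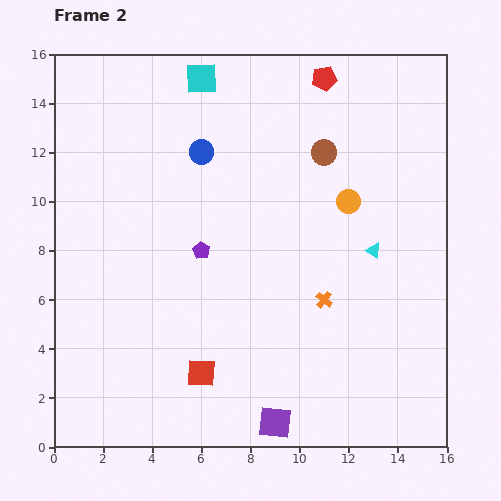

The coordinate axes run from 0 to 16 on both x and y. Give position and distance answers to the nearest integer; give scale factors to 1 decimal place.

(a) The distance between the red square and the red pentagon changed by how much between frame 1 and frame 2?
+1

Distance in frame 1: 12. Distance in frame 2: 13.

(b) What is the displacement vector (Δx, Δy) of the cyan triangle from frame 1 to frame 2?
(-1, 2)

The cyan triangle was at (14, 6) in frame 1 and (13, 8) in frame 2.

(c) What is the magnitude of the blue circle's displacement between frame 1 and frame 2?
1

The blue circle moved from (7, 13) to (6, 12), a distance of √(1² + 1²) ≈ 1.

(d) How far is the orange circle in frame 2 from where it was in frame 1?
2

The orange circle moved from (14, 10) to (12, 10), a distance of √(2² + 0²) ≈ 2.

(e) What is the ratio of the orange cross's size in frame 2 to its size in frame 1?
0.6×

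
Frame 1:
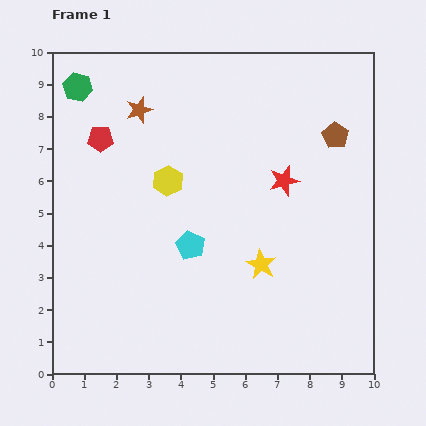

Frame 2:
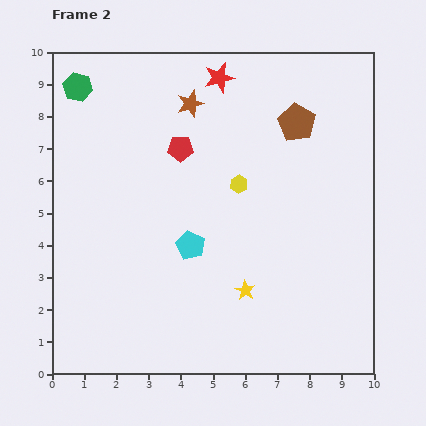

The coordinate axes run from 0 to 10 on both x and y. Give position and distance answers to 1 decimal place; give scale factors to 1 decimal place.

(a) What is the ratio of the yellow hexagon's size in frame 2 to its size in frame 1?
0.6×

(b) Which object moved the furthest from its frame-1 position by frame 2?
the red star

(moved 3.8; next 2.5)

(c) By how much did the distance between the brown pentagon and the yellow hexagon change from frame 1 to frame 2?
-2.8

Distance in frame 1: 5.4. Distance in frame 2: 2.6.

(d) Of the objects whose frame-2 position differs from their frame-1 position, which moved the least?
the yellow star

(moved 0.9)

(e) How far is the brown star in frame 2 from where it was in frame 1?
1.6

The brown star moved from (2.7, 8.2) to (4.3, 8.4), a distance of √(1.6² + 0.2²) ≈ 1.6.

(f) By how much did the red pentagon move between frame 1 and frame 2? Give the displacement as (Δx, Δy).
(2.5, -0.3)

The red pentagon was at (1.5, 7.3) in frame 1 and (4.0, 7.0) in frame 2.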